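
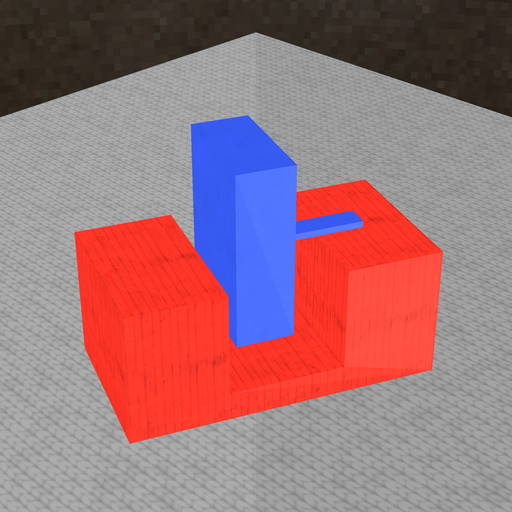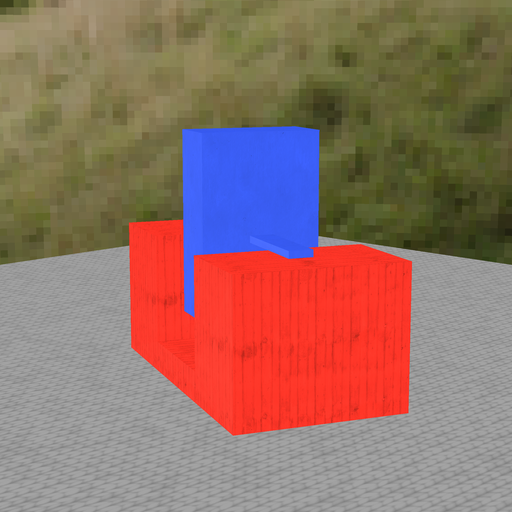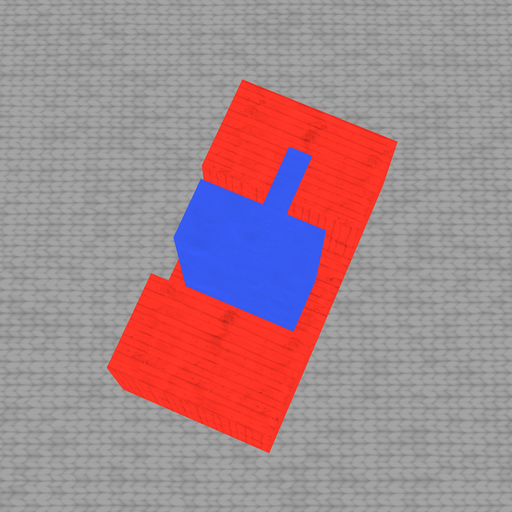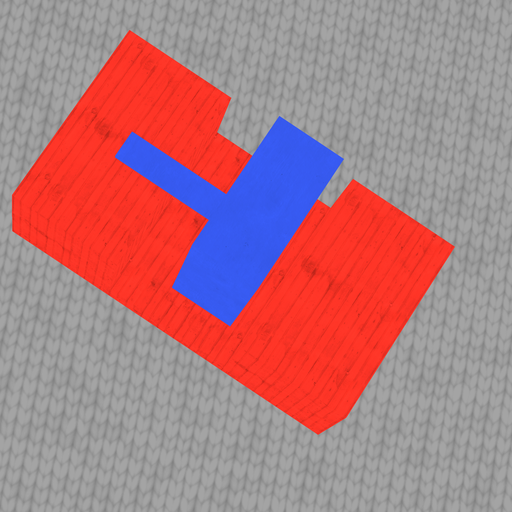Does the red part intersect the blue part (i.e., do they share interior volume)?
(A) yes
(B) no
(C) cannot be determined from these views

(B) no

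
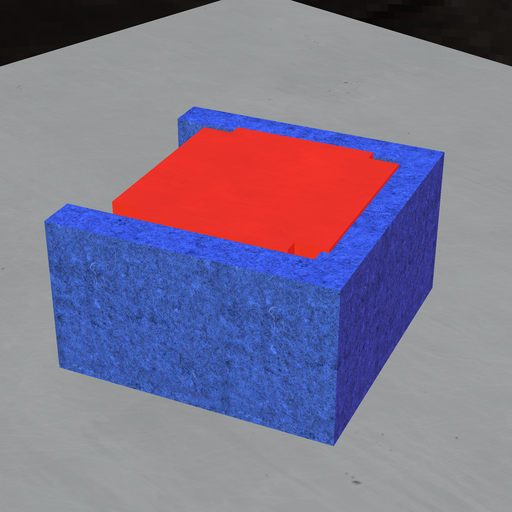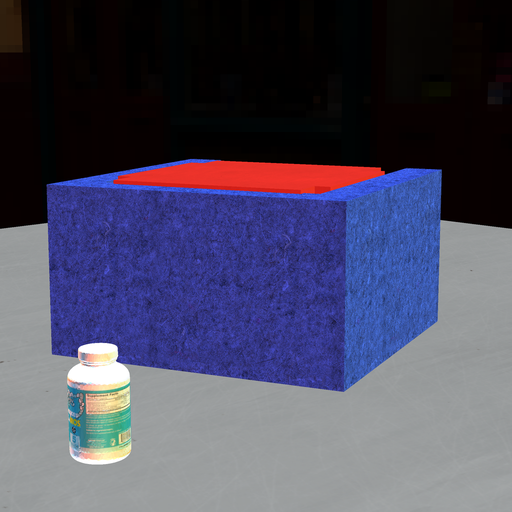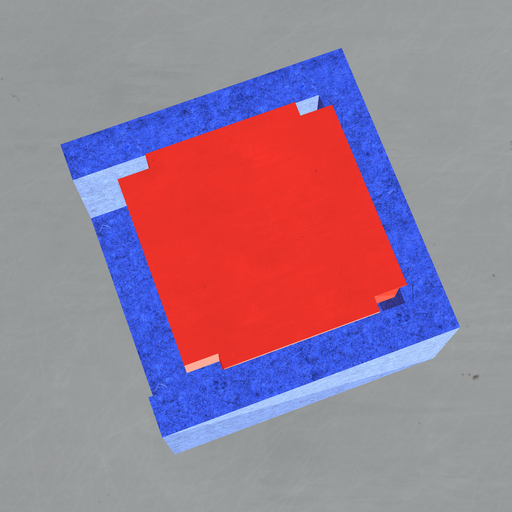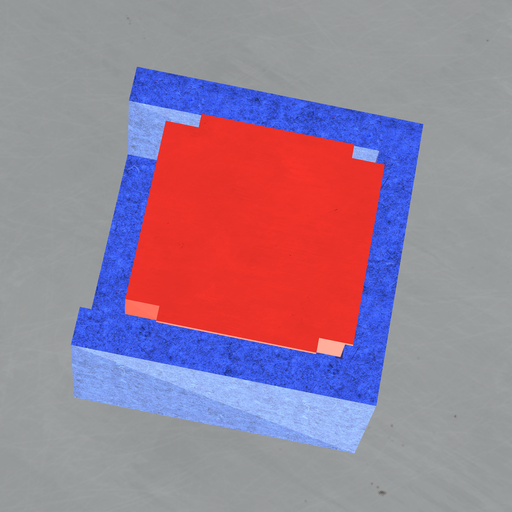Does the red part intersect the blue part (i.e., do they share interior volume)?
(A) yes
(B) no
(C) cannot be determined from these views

(A) yes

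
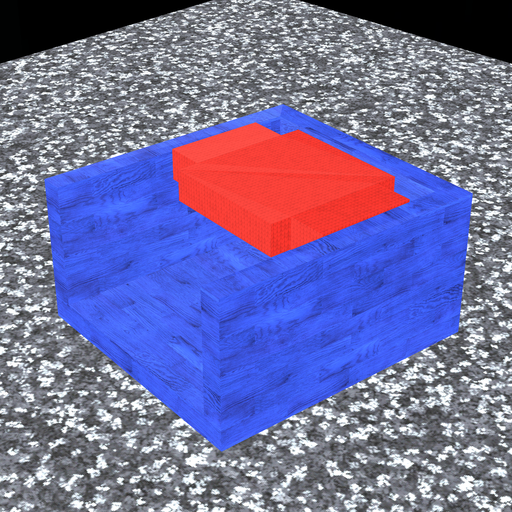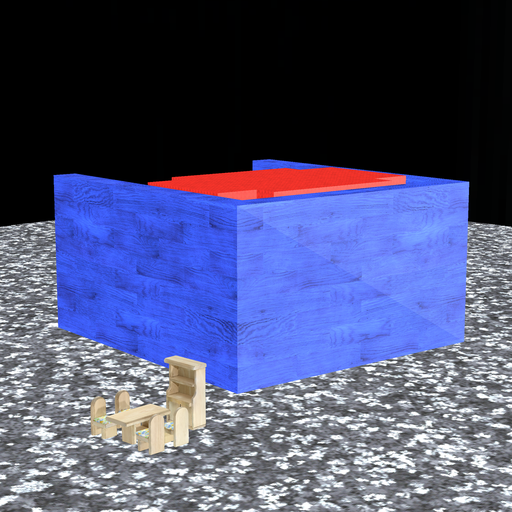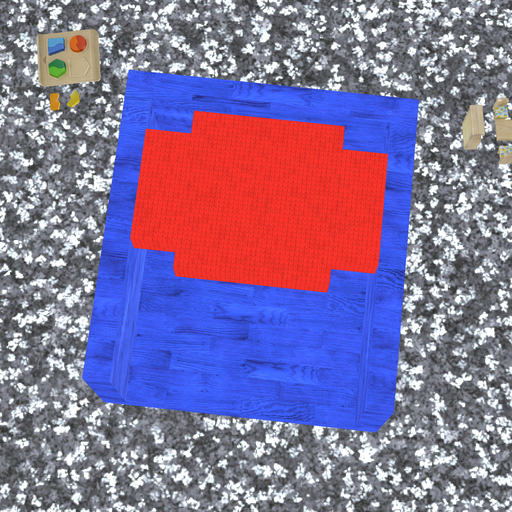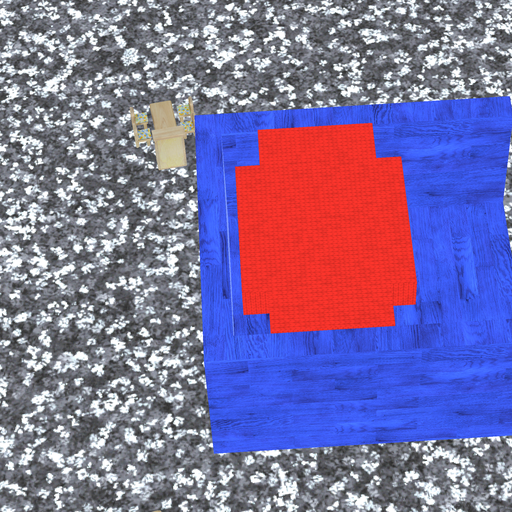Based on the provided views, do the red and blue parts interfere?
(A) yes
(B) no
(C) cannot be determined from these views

(B) no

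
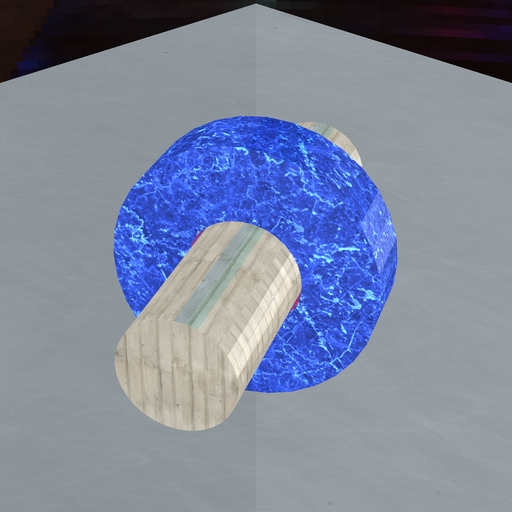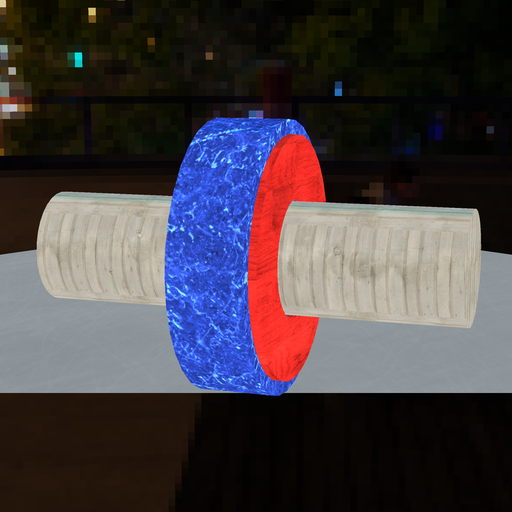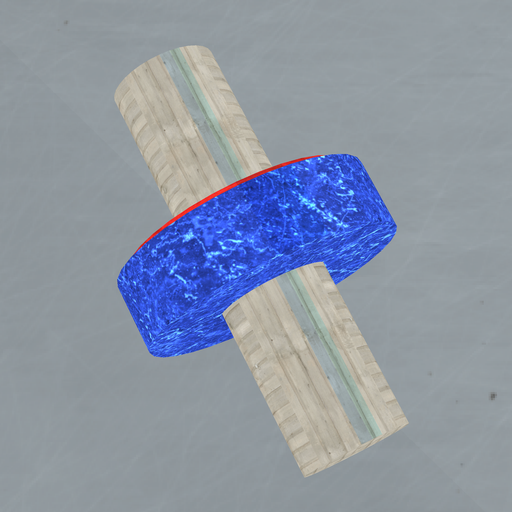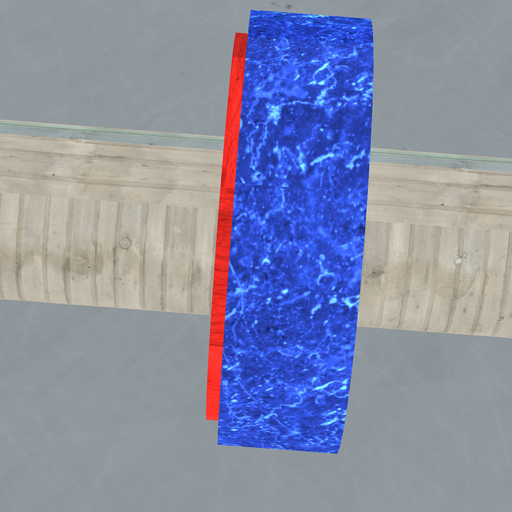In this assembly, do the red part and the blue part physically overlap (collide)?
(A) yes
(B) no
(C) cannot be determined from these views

(A) yes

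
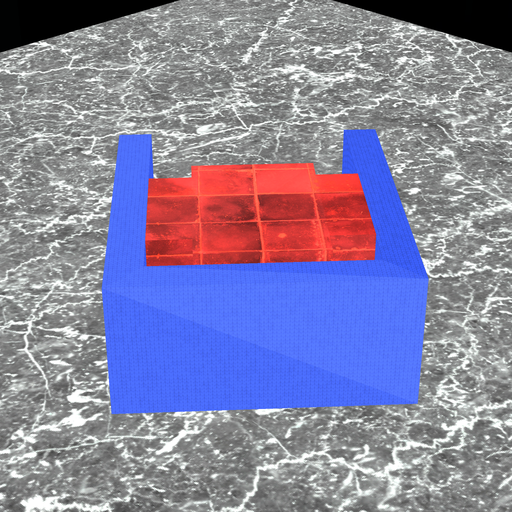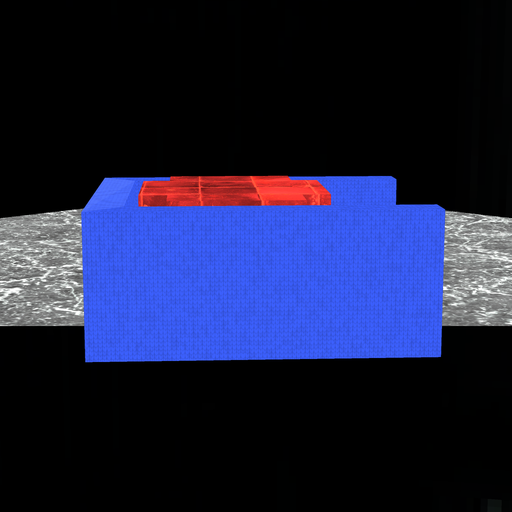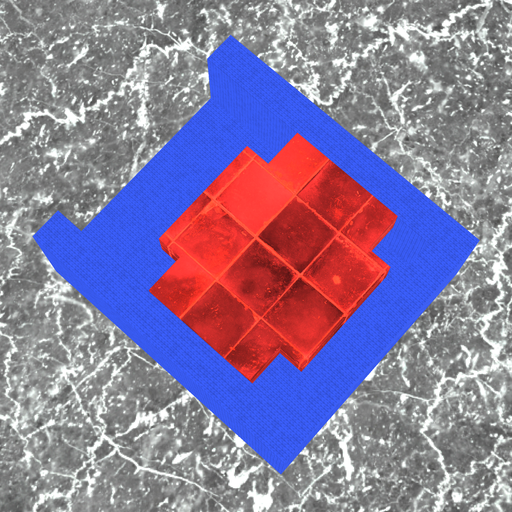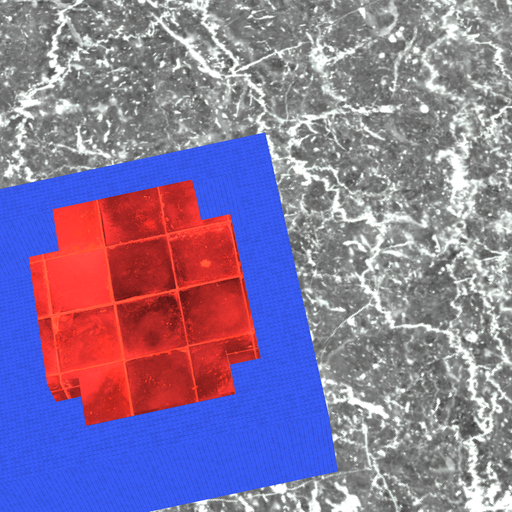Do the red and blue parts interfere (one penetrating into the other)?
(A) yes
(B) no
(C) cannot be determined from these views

(B) no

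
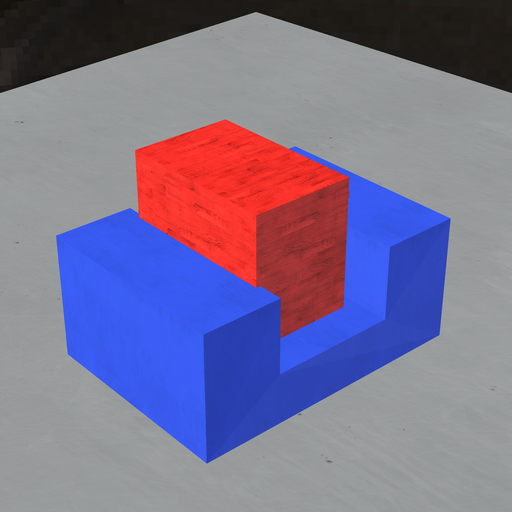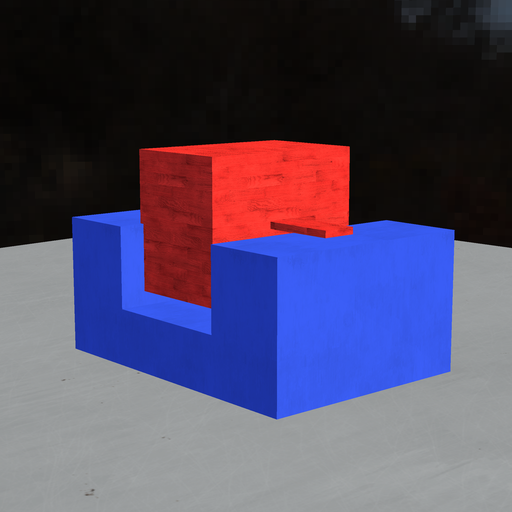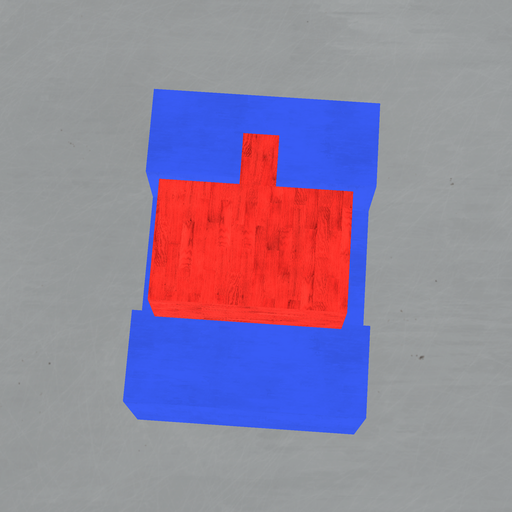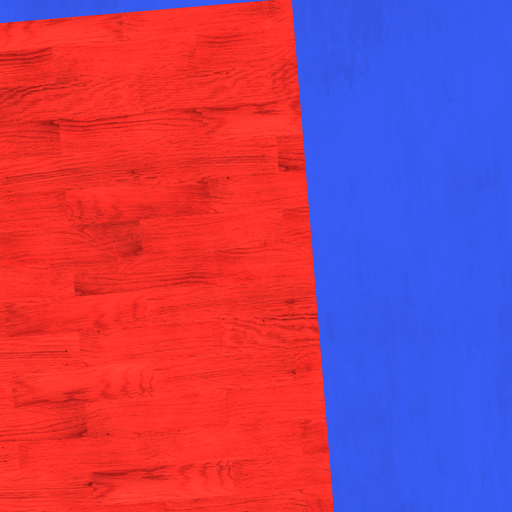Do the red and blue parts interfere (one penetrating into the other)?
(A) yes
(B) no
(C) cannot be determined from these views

(A) yes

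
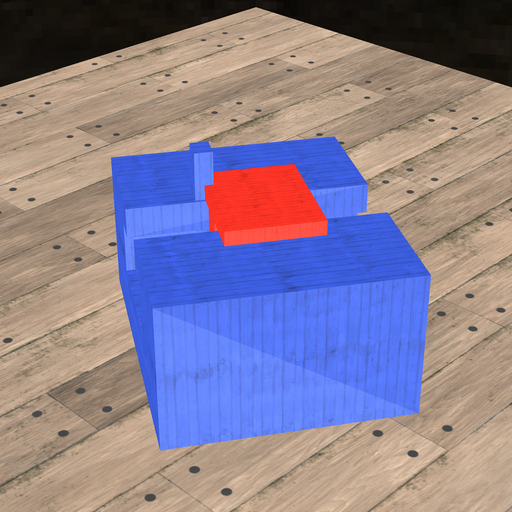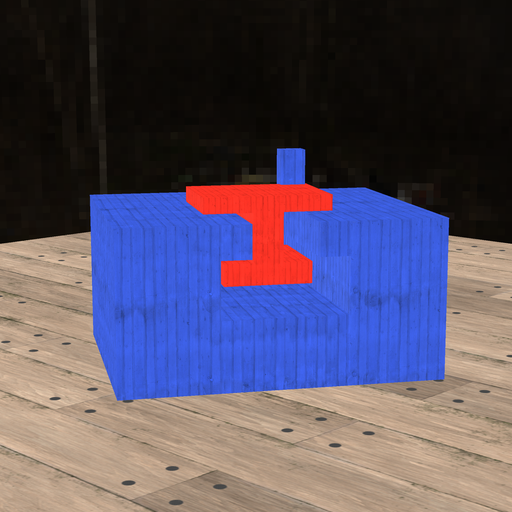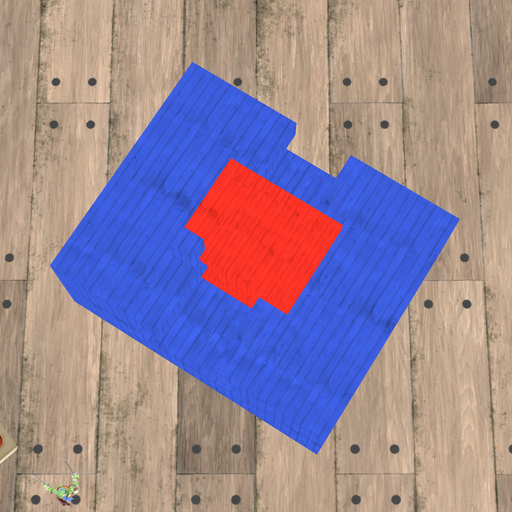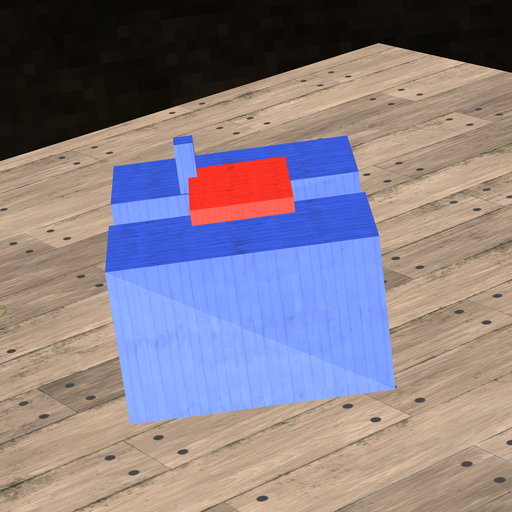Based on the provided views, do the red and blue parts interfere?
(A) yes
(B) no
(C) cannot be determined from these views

(A) yes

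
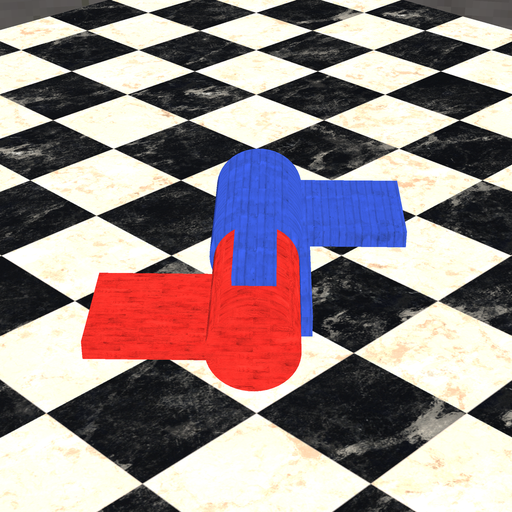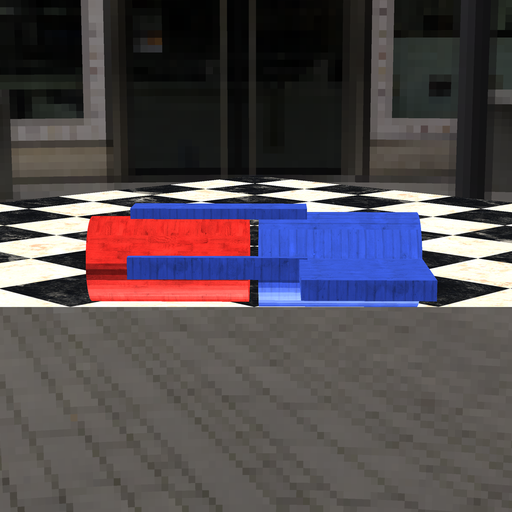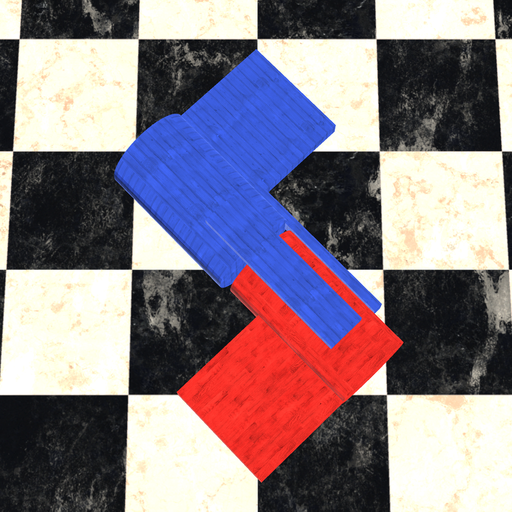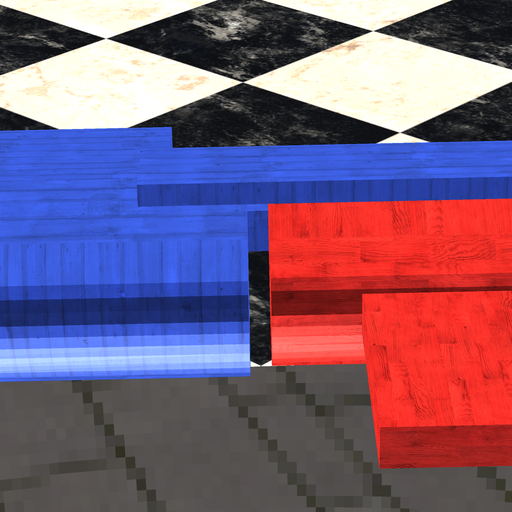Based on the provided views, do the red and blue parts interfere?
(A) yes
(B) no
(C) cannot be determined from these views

(B) no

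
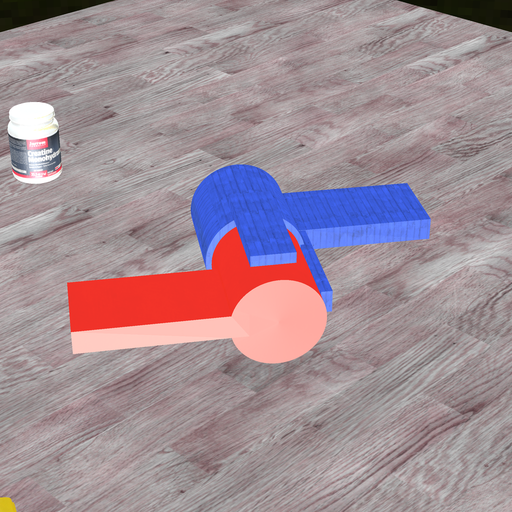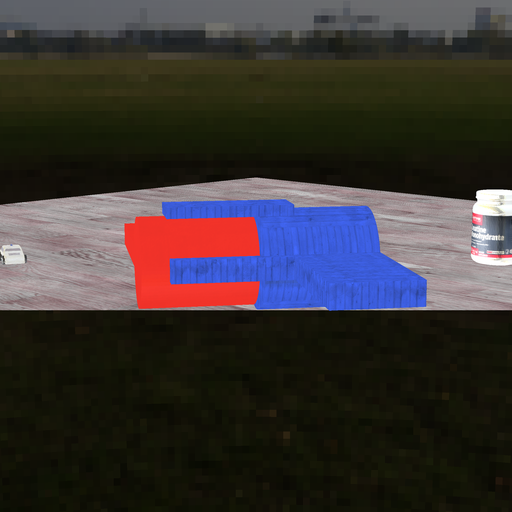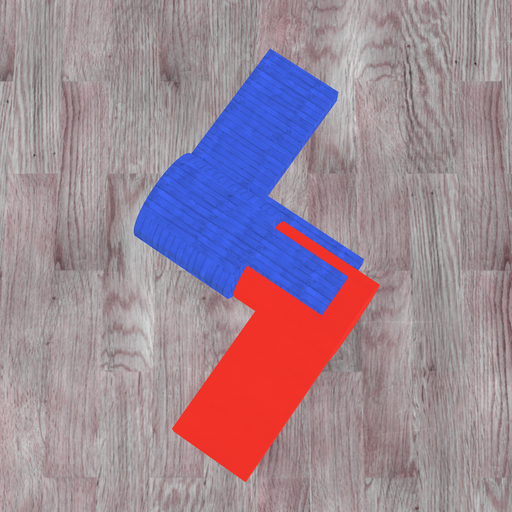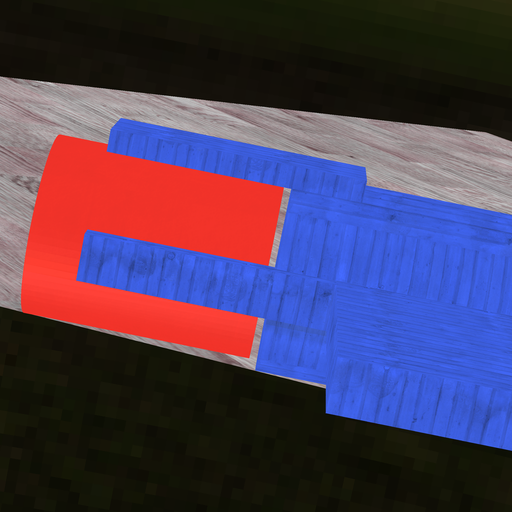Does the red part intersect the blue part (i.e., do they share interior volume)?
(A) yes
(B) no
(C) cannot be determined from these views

(B) no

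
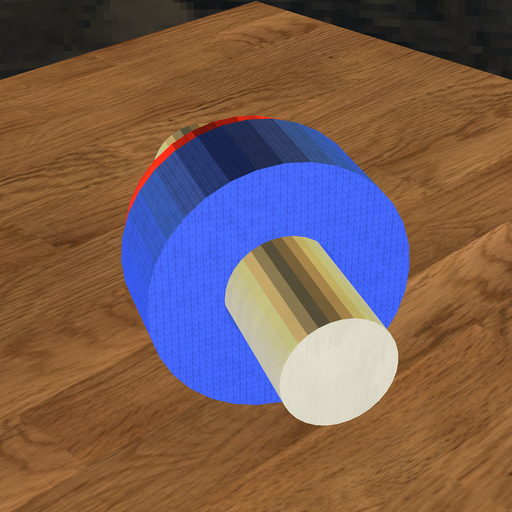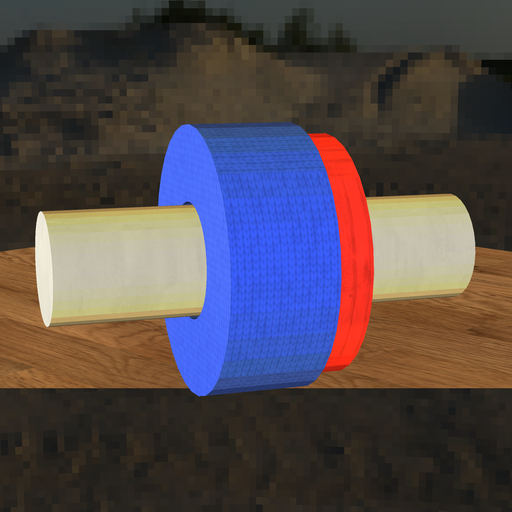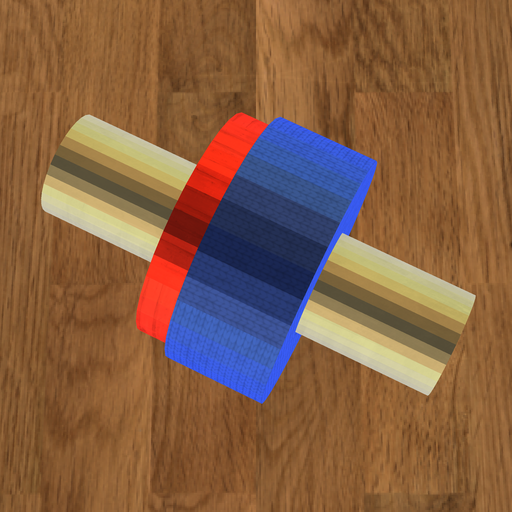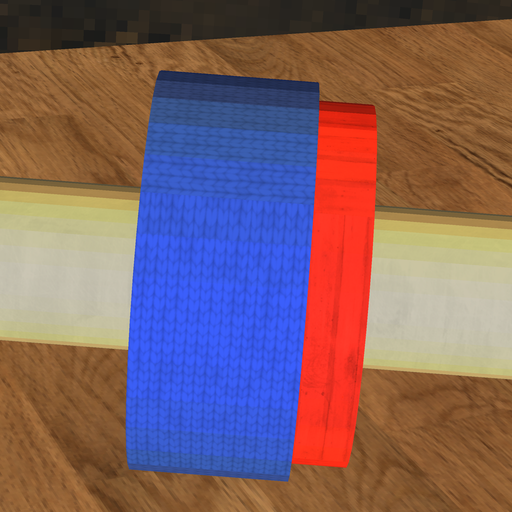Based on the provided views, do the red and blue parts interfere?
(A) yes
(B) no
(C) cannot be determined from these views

(A) yes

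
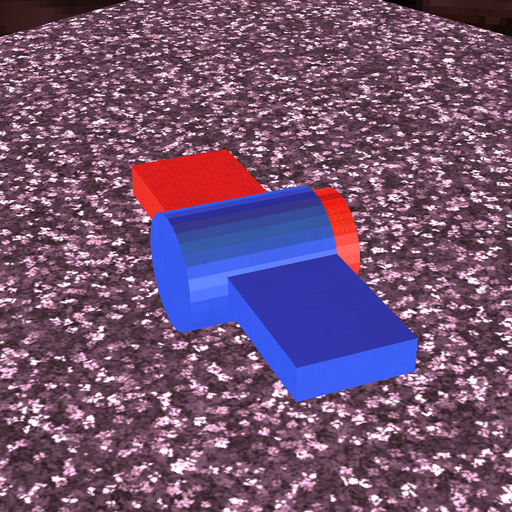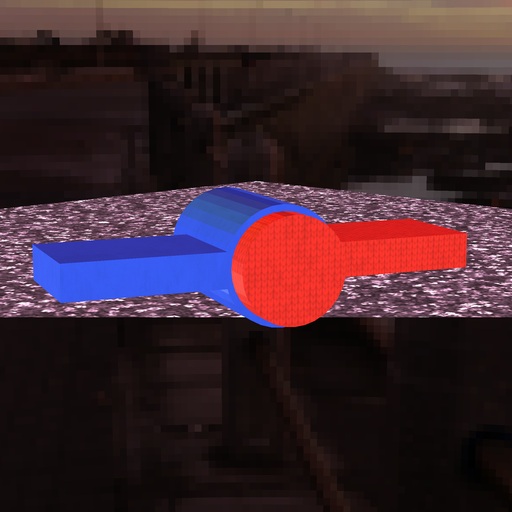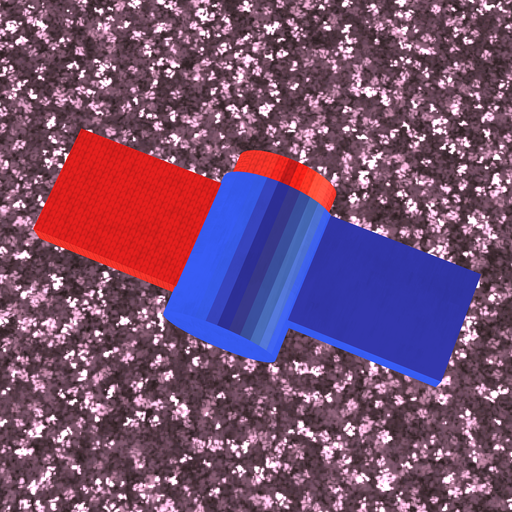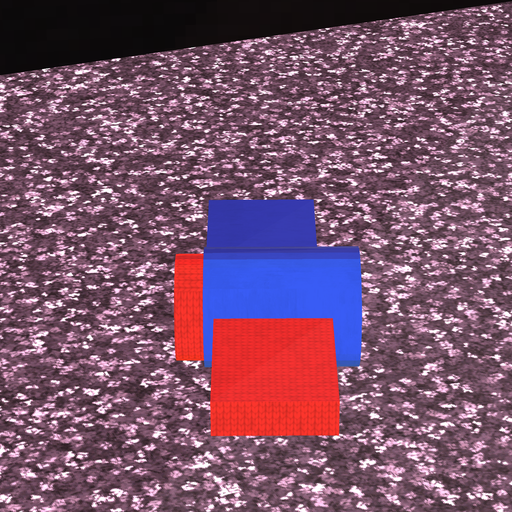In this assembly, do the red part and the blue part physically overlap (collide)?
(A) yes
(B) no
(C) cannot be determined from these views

(A) yes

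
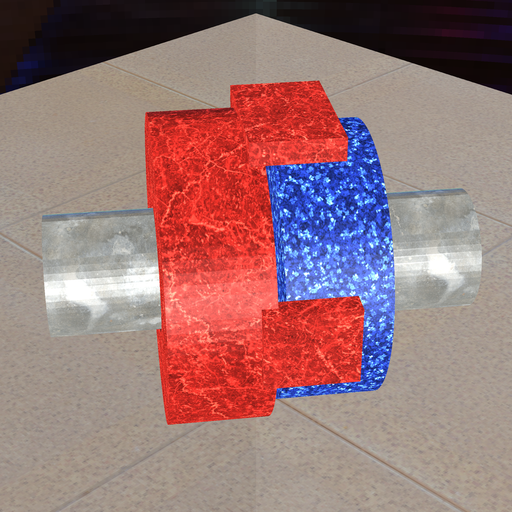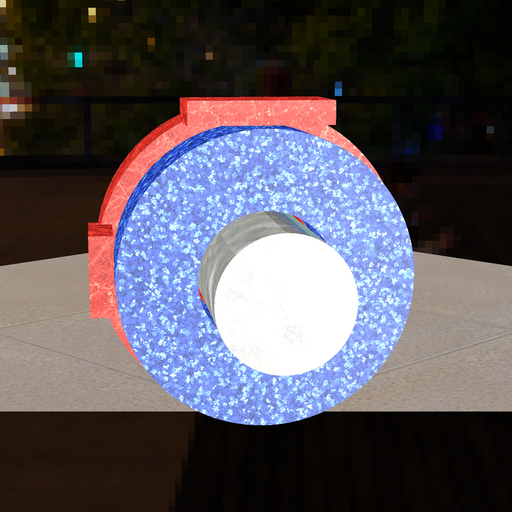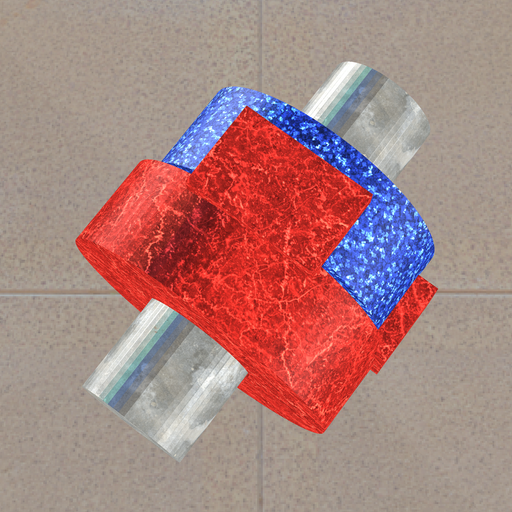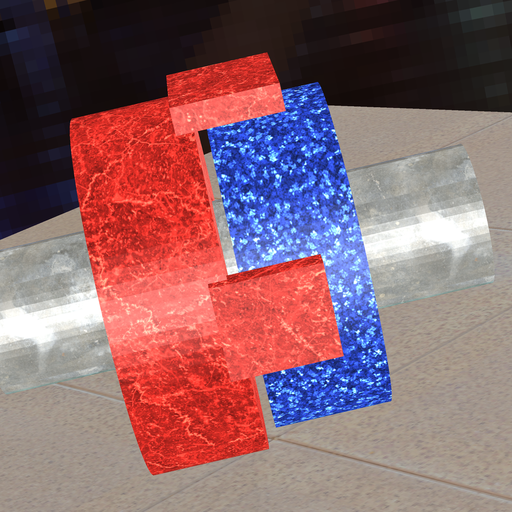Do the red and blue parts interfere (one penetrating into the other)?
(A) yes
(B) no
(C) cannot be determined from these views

(B) no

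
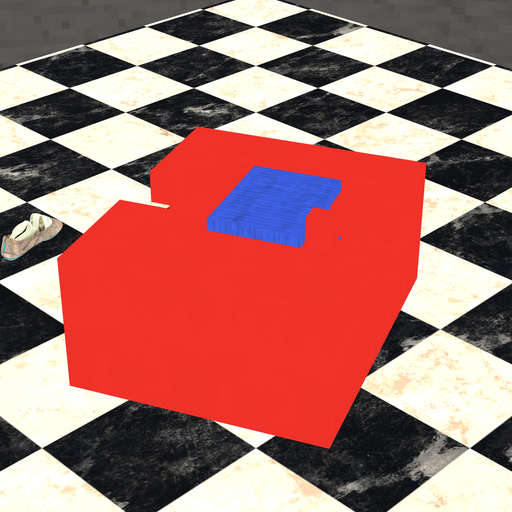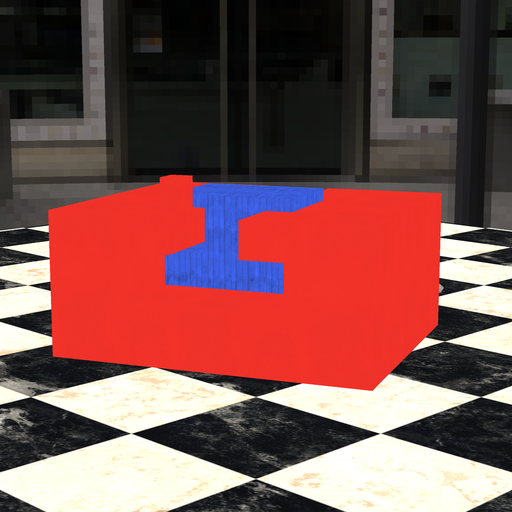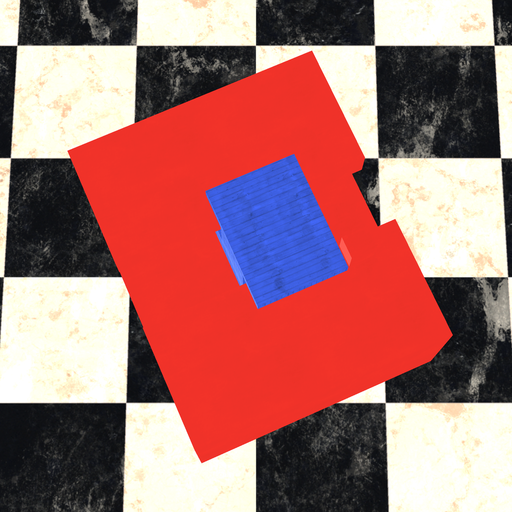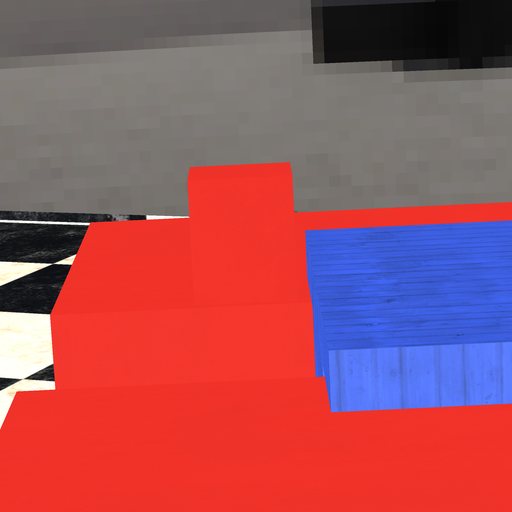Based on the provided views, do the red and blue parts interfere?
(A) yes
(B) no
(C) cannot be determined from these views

(B) no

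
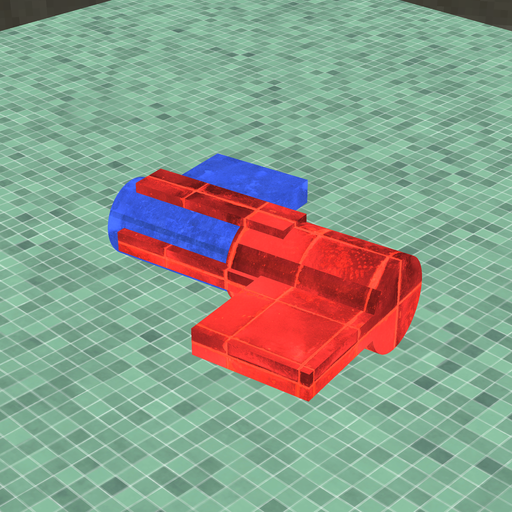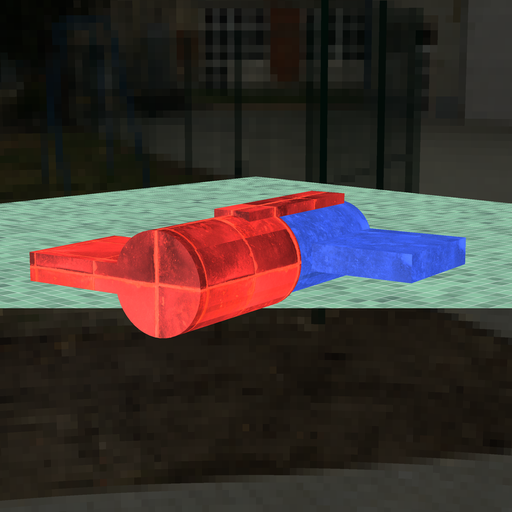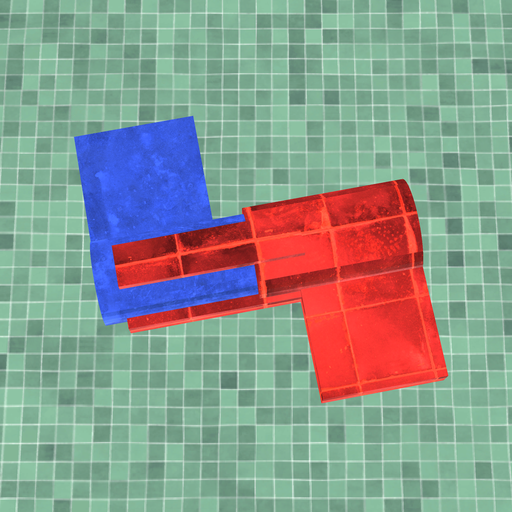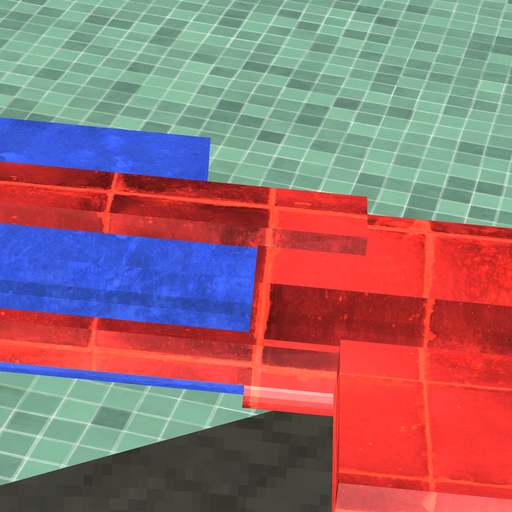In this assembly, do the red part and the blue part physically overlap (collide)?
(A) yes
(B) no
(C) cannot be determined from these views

(A) yes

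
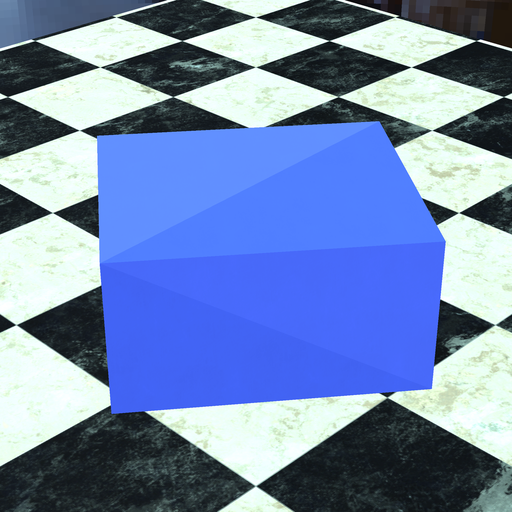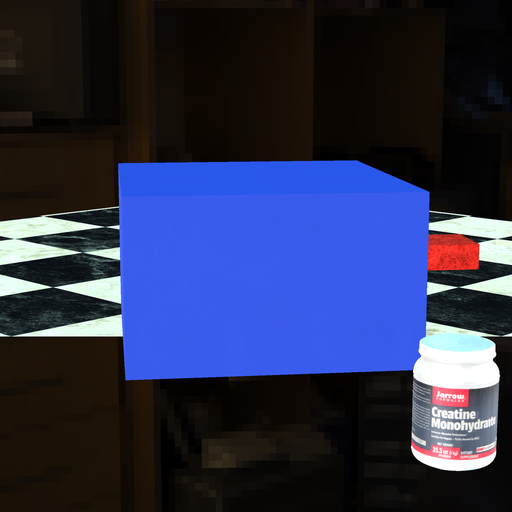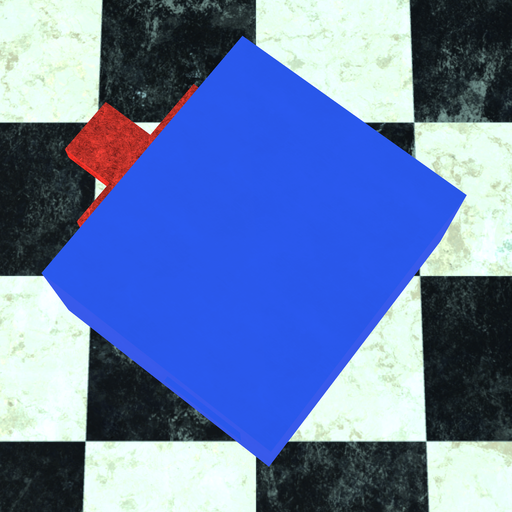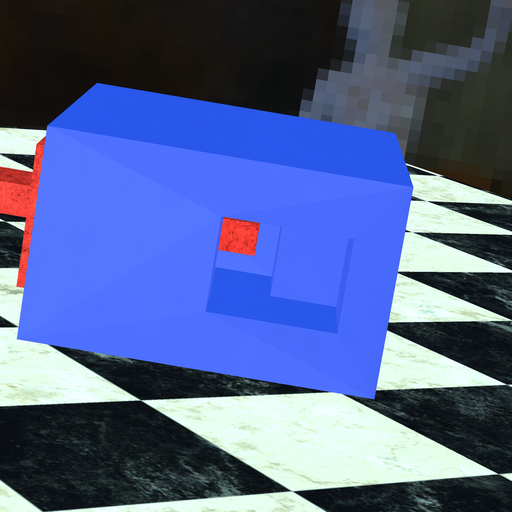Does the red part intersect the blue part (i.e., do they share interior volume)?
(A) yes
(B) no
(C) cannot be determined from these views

(B) no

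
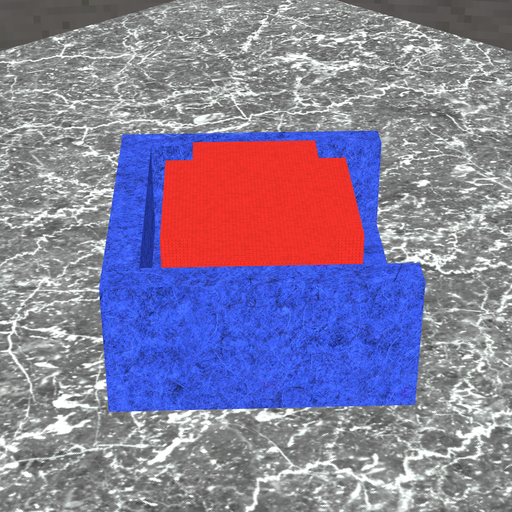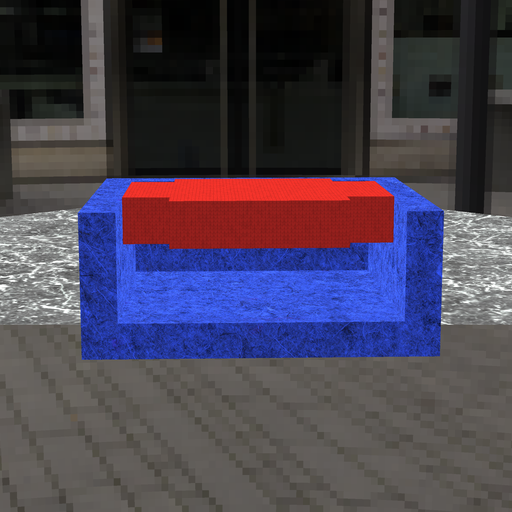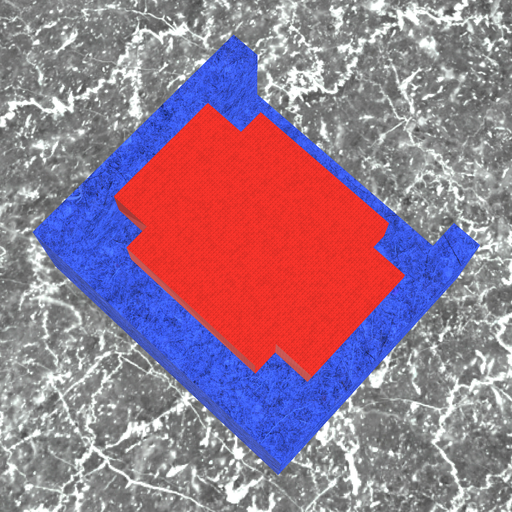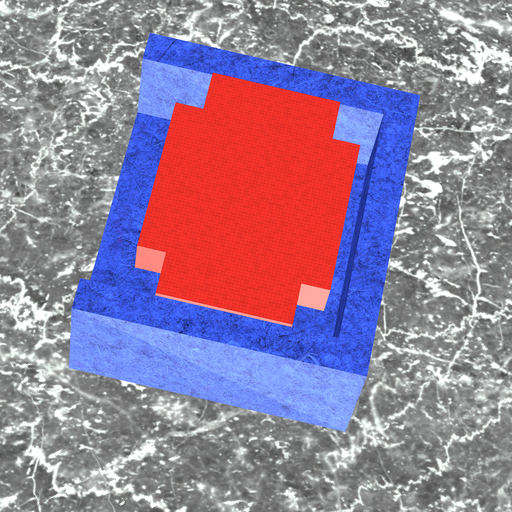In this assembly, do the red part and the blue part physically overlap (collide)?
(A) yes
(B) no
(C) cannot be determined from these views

(B) no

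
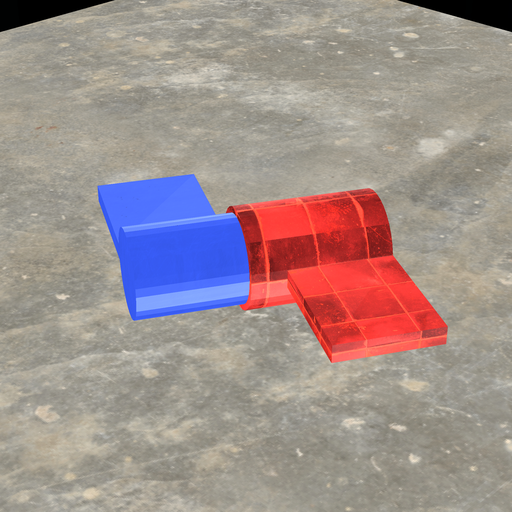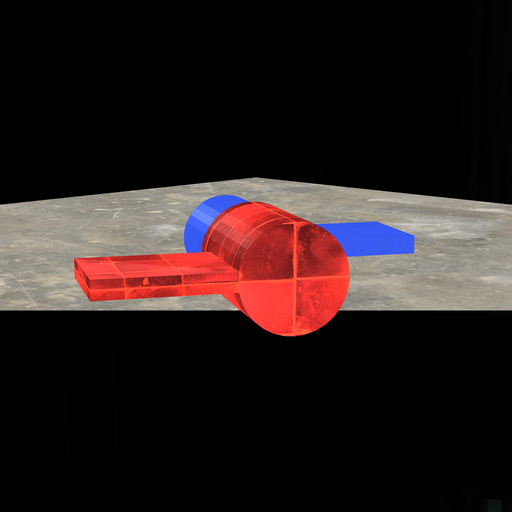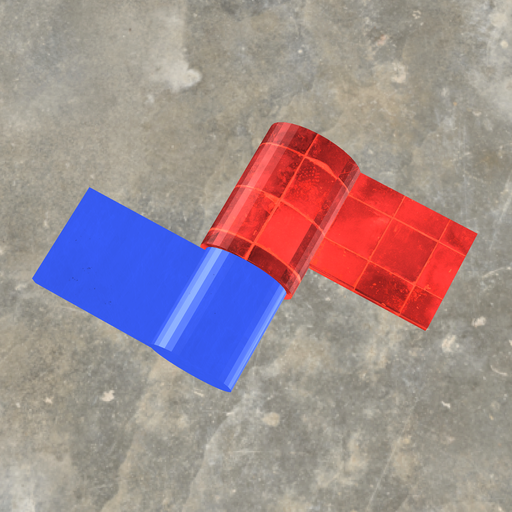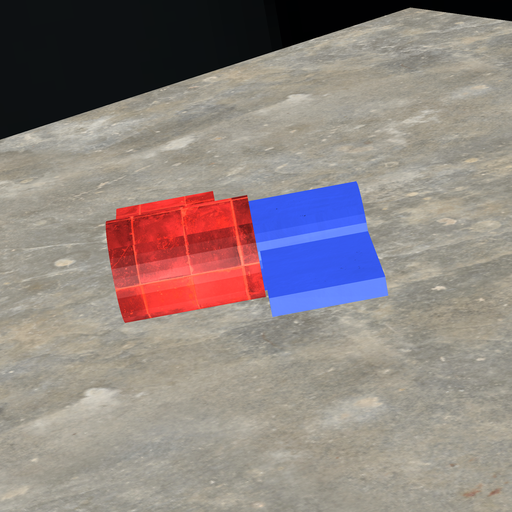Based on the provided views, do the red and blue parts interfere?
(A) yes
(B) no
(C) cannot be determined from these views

(A) yes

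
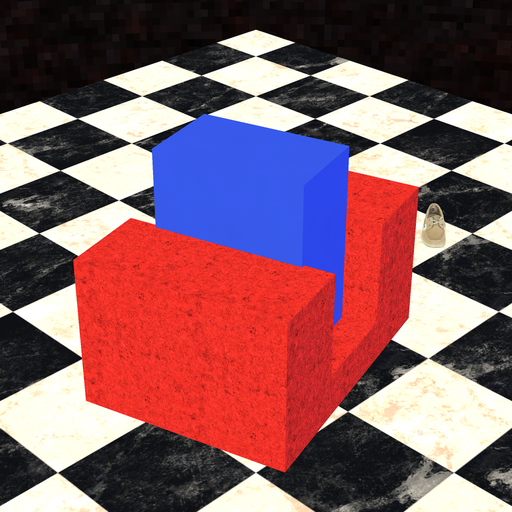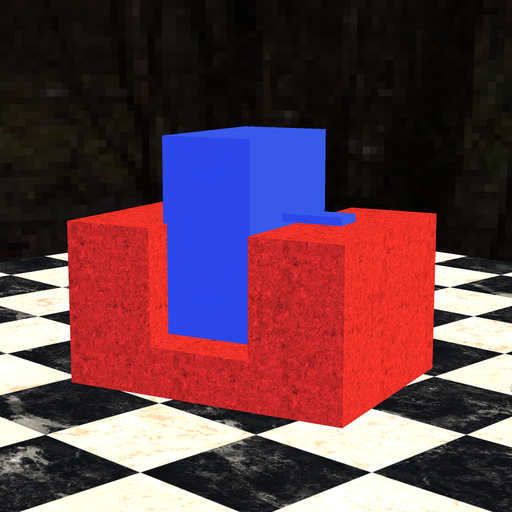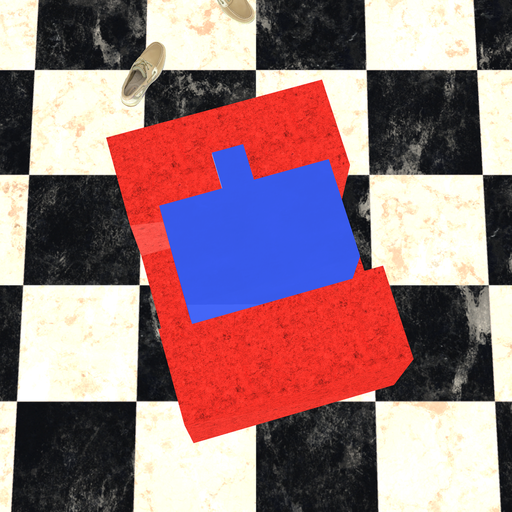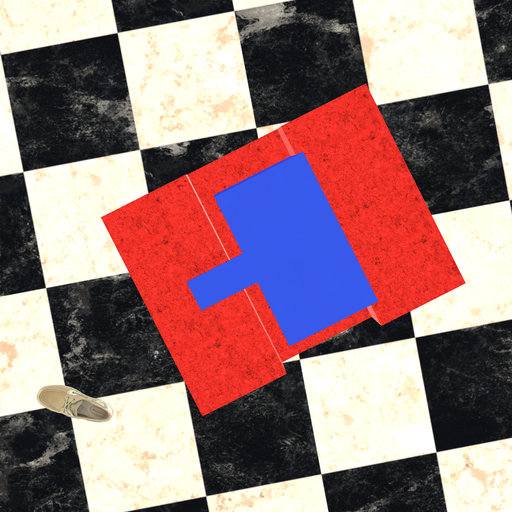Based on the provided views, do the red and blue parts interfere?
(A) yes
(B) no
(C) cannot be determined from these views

(A) yes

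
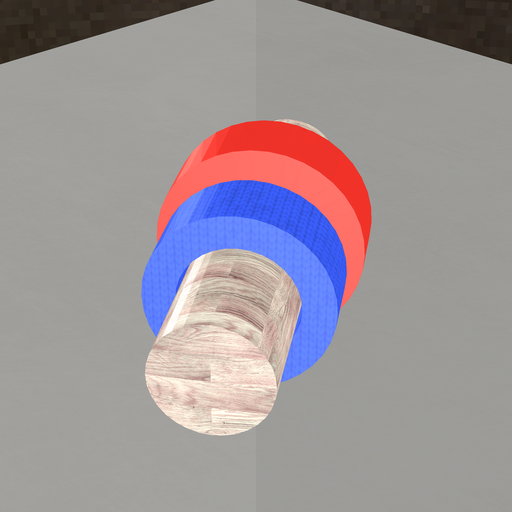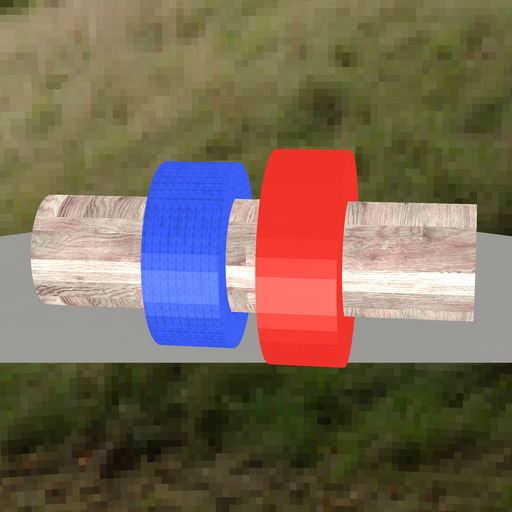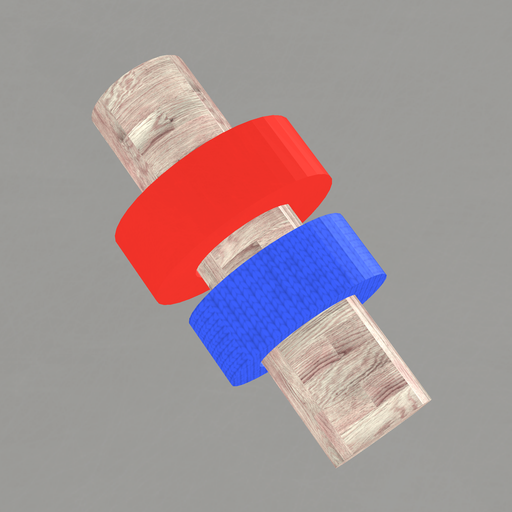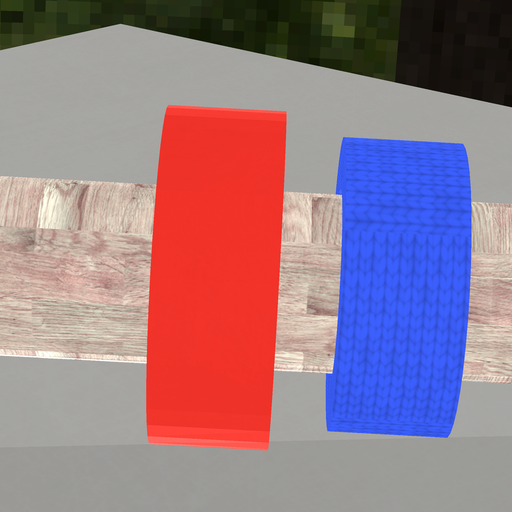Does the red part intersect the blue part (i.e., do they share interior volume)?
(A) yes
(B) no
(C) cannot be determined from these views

(B) no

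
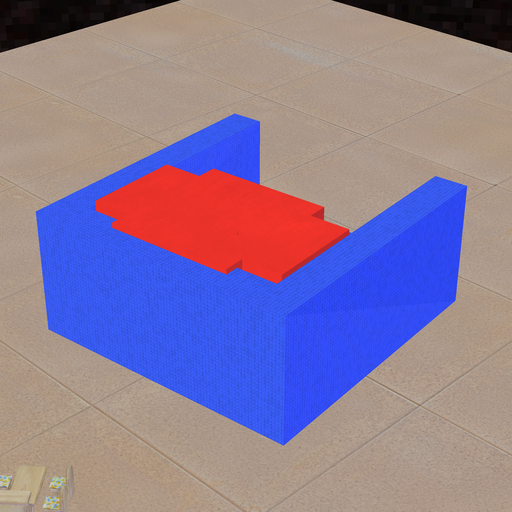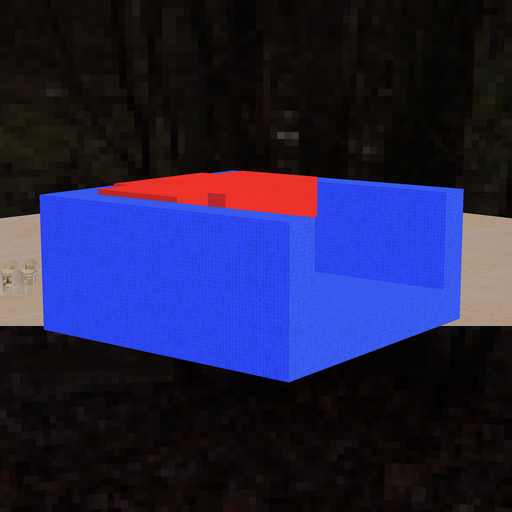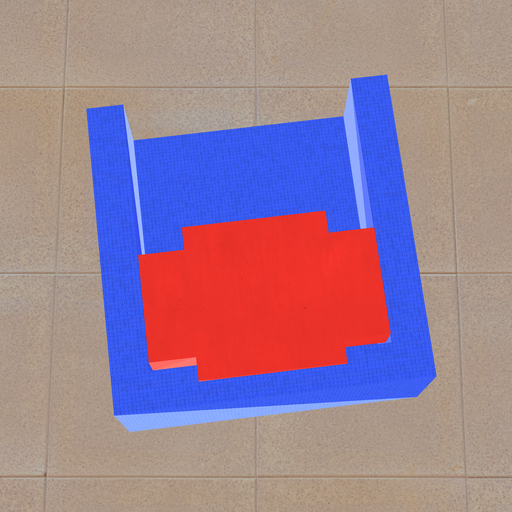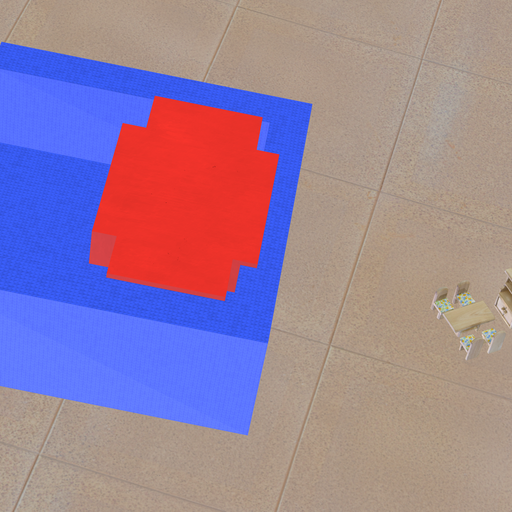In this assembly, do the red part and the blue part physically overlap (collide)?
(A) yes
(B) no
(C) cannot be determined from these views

(A) yes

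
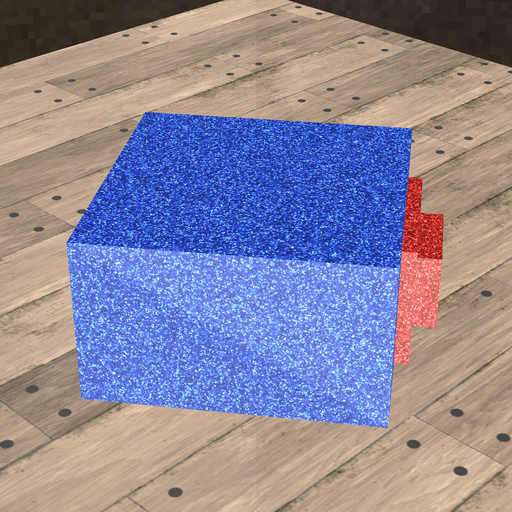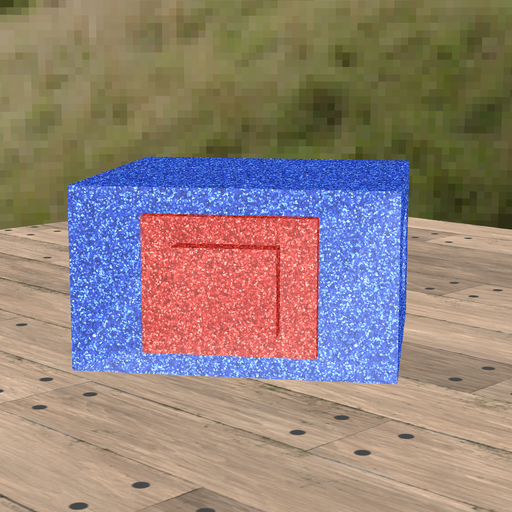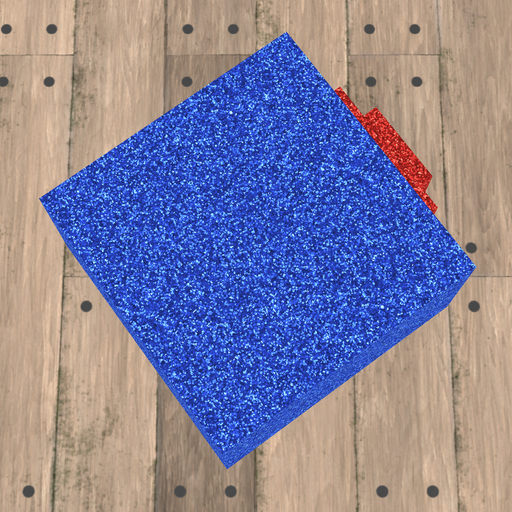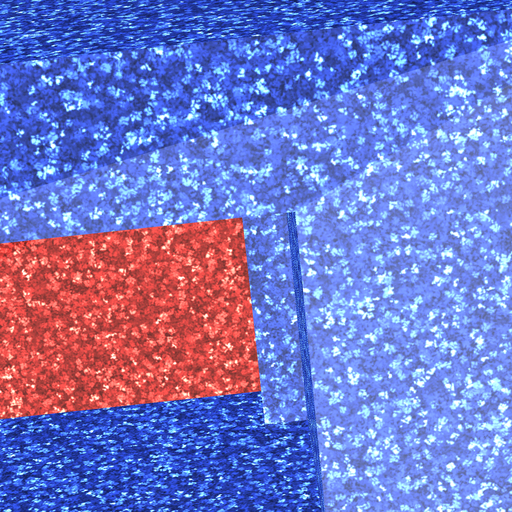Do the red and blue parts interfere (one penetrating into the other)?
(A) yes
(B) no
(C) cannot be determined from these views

(A) yes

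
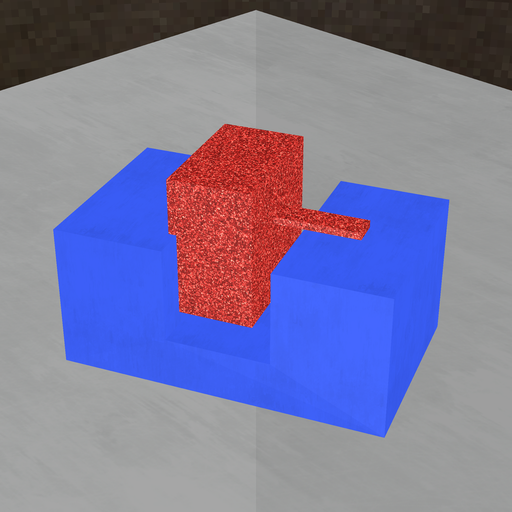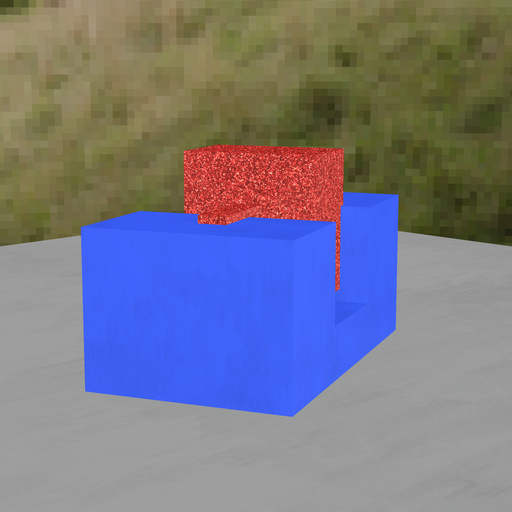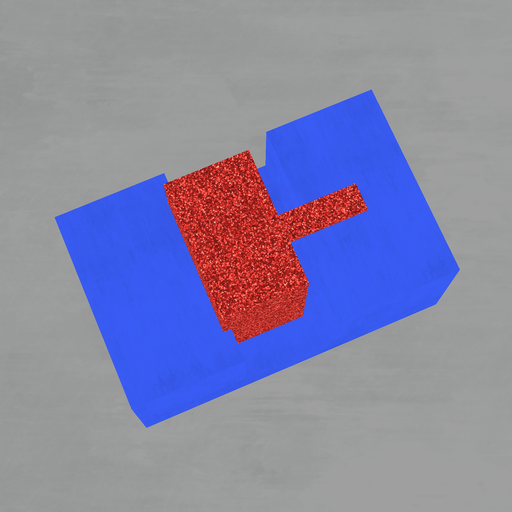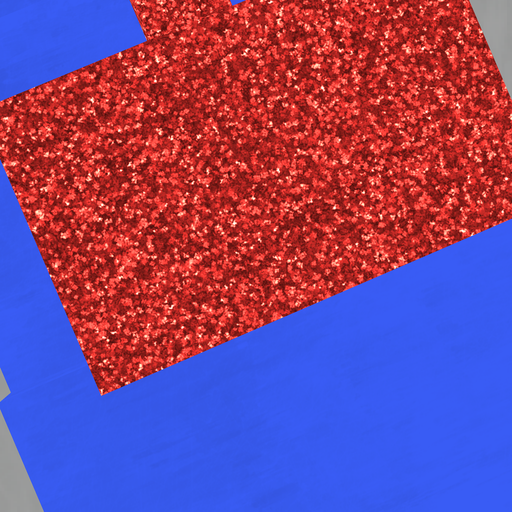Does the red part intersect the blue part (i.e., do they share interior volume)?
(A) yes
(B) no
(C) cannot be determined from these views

(A) yes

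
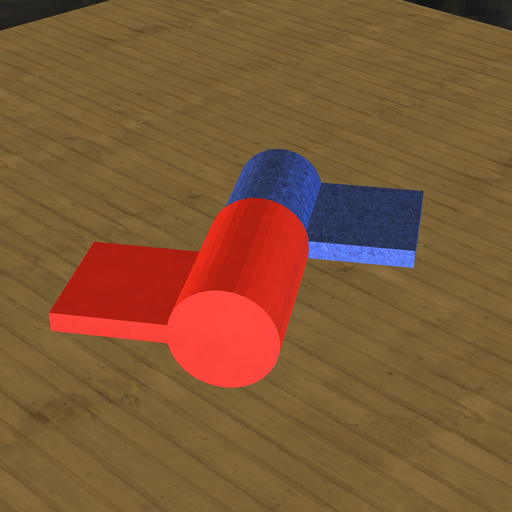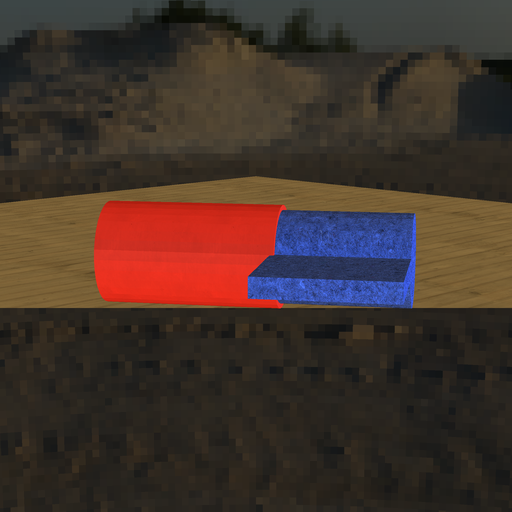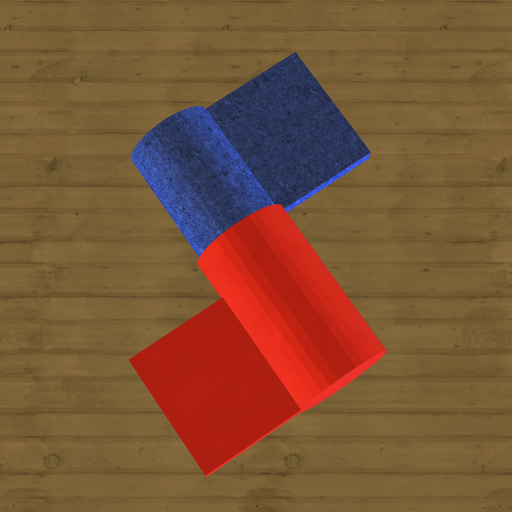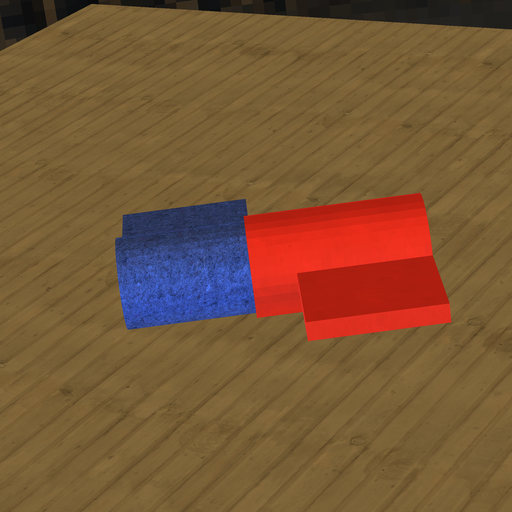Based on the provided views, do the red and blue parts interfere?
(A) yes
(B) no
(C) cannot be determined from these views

(A) yes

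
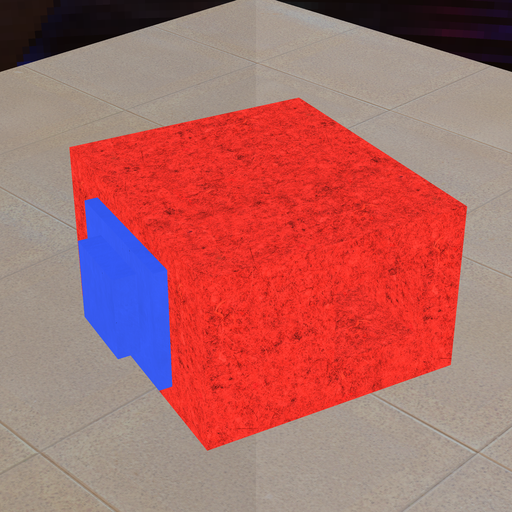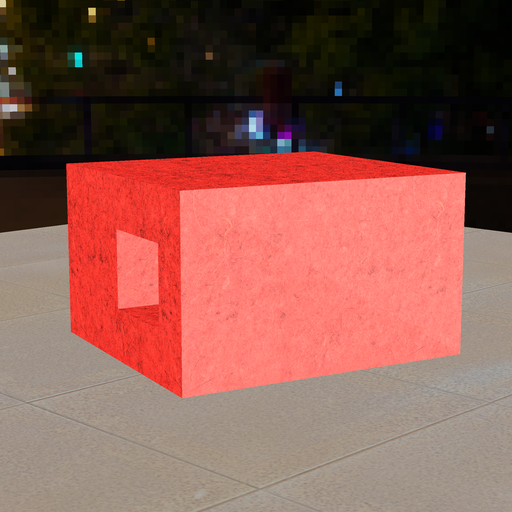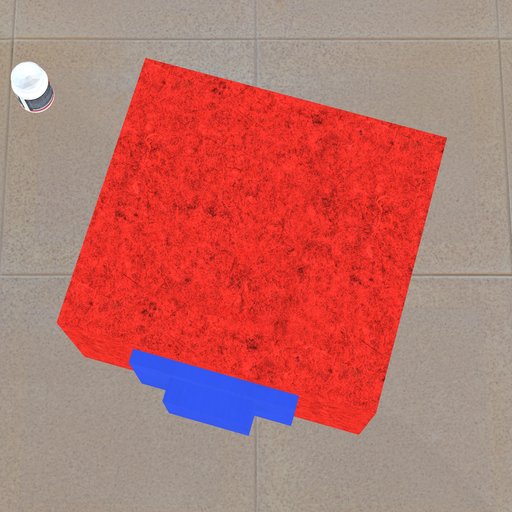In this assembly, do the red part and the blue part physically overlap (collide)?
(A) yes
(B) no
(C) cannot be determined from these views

(C) cannot be determined from these views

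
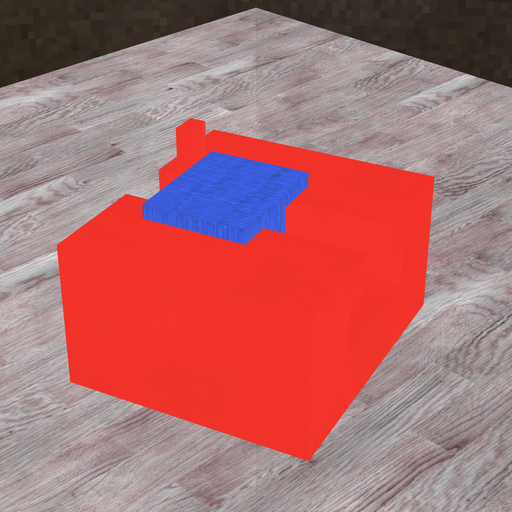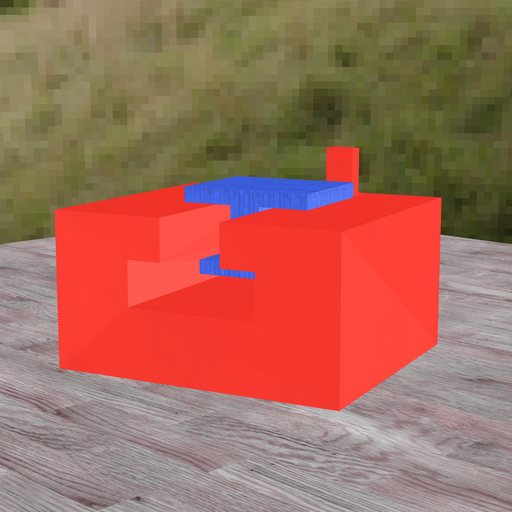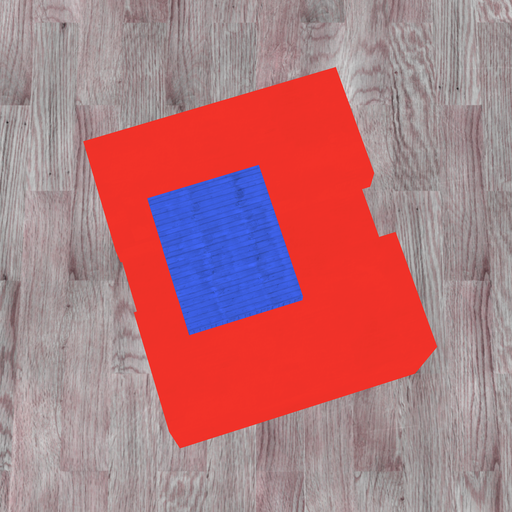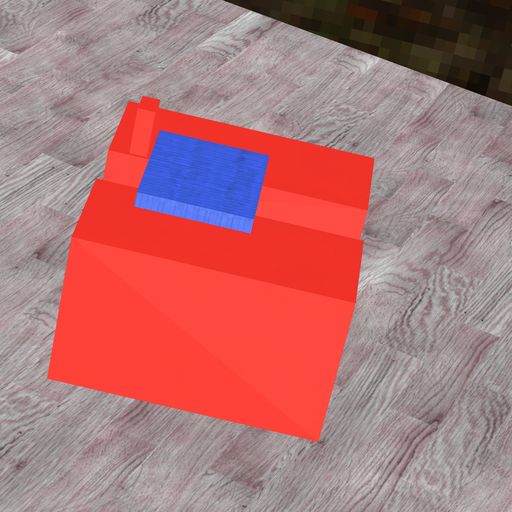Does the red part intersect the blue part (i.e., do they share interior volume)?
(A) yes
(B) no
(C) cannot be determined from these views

(B) no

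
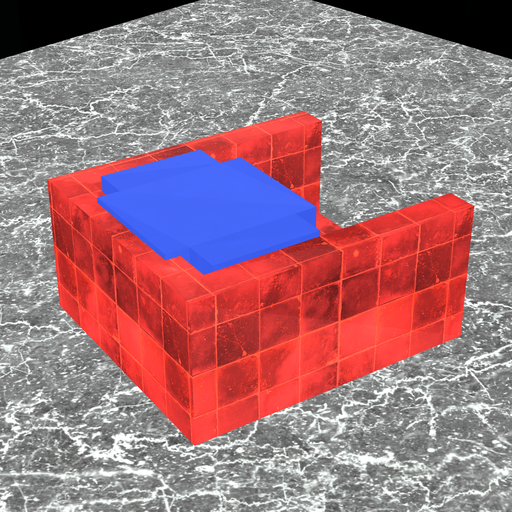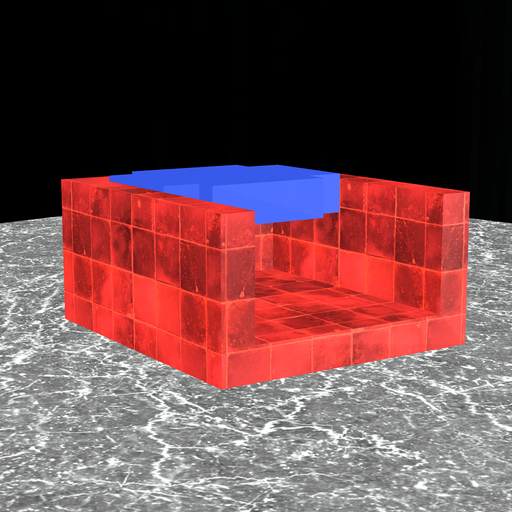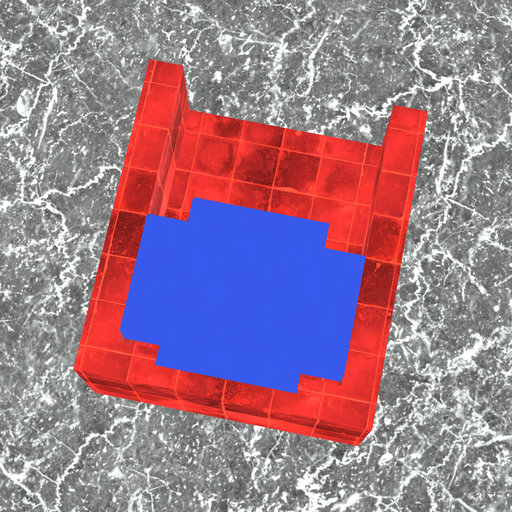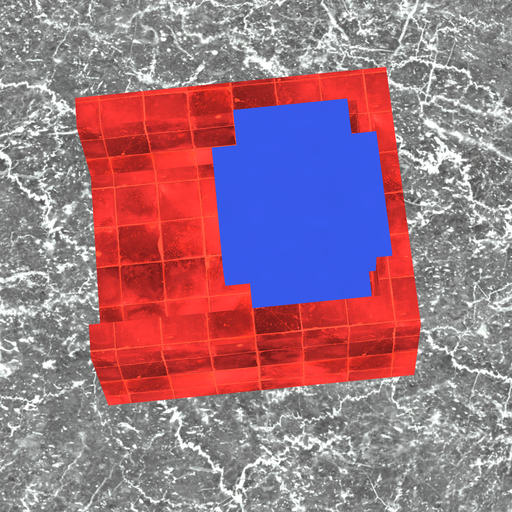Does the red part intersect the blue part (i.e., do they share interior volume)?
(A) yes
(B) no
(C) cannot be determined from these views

(A) yes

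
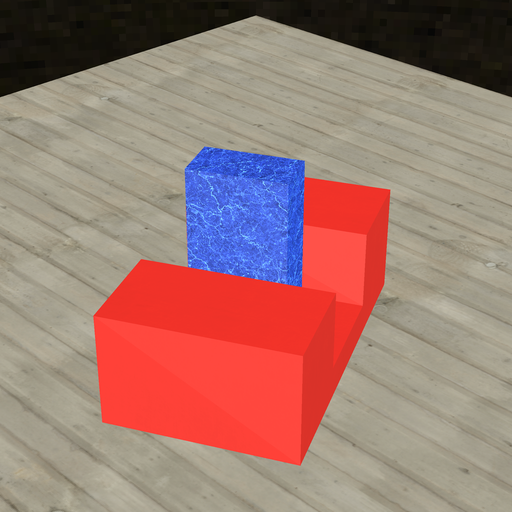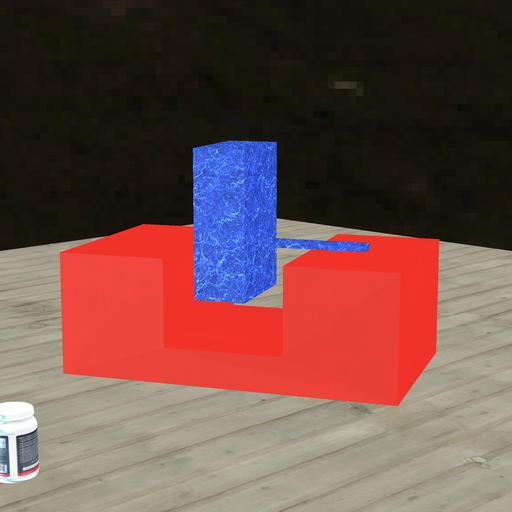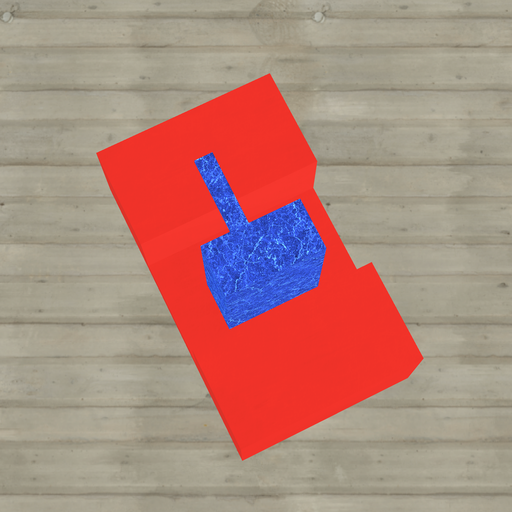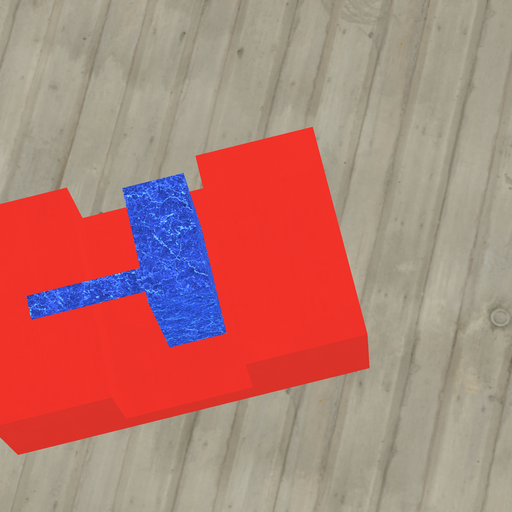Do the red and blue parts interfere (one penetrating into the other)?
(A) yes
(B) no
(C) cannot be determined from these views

(B) no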